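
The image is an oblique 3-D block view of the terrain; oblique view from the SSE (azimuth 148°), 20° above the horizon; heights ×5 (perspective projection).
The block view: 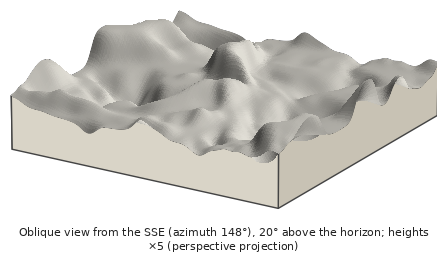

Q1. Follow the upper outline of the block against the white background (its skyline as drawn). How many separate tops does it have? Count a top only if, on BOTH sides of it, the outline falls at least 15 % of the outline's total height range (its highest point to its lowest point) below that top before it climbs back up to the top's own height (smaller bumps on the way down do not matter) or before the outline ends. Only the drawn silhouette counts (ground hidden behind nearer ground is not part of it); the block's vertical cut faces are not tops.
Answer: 2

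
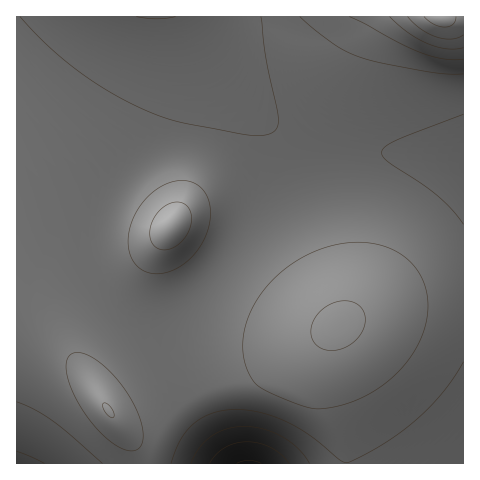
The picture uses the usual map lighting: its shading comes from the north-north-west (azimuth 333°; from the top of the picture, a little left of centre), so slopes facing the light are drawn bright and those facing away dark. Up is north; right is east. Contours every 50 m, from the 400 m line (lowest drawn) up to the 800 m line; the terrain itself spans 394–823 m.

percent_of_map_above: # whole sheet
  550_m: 80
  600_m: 20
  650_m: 3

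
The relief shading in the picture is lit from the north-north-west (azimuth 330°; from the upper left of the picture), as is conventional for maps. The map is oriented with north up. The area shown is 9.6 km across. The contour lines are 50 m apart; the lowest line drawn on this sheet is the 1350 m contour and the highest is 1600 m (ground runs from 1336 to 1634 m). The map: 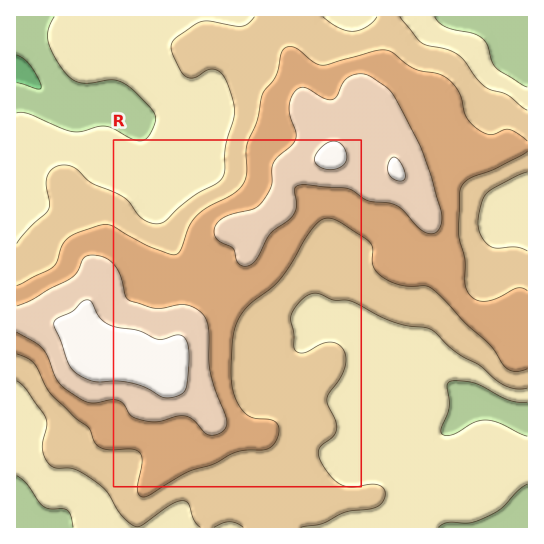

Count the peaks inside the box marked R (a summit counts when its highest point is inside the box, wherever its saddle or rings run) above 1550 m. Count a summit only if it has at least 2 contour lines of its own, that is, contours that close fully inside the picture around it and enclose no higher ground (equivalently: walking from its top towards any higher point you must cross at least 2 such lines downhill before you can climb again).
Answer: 1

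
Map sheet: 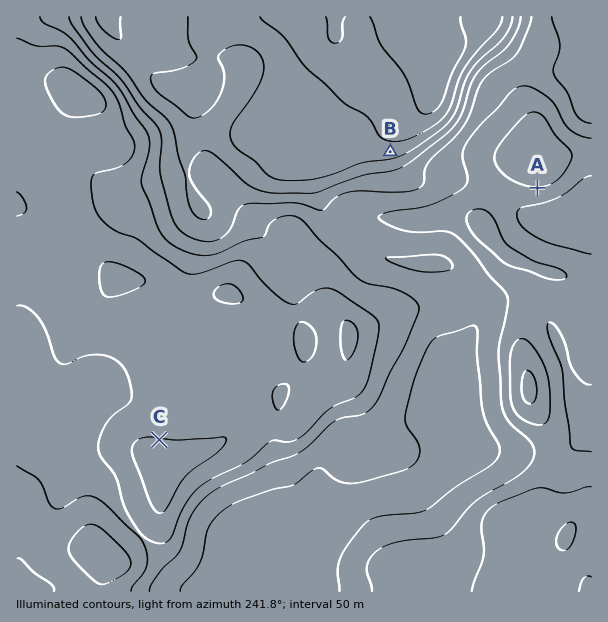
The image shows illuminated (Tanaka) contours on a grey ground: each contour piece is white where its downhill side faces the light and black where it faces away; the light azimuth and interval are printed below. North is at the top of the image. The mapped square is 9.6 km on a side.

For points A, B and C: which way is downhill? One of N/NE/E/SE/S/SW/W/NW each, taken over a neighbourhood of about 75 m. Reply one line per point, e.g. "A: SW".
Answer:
A: S
B: N
C: N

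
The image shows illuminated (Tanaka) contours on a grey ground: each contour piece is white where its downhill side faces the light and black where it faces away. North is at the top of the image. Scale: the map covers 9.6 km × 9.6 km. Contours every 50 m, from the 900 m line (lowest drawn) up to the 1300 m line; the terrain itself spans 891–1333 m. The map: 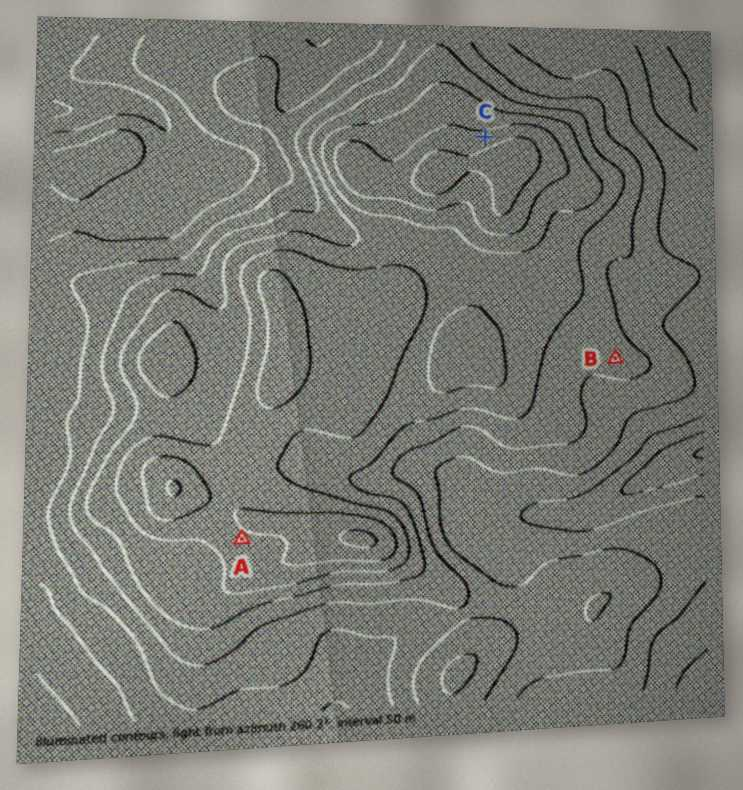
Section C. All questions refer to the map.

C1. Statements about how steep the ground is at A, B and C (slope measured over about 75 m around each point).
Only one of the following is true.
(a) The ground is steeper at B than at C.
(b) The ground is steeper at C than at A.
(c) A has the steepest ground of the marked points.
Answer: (b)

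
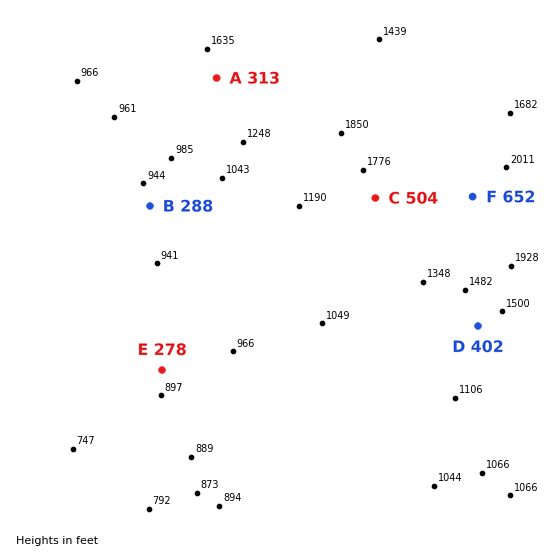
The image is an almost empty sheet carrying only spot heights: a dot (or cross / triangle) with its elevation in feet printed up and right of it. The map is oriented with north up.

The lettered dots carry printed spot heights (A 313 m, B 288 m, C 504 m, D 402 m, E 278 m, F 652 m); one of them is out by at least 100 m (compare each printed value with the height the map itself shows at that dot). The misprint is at A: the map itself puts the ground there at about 463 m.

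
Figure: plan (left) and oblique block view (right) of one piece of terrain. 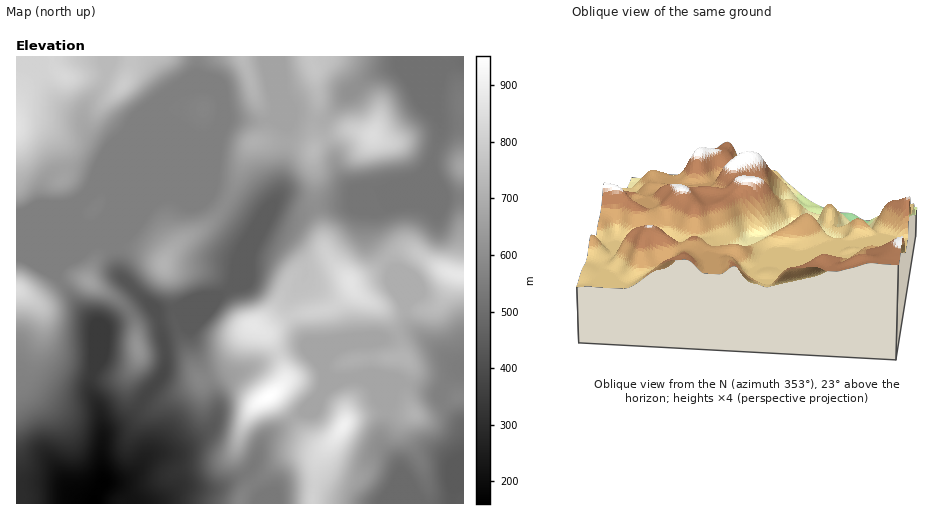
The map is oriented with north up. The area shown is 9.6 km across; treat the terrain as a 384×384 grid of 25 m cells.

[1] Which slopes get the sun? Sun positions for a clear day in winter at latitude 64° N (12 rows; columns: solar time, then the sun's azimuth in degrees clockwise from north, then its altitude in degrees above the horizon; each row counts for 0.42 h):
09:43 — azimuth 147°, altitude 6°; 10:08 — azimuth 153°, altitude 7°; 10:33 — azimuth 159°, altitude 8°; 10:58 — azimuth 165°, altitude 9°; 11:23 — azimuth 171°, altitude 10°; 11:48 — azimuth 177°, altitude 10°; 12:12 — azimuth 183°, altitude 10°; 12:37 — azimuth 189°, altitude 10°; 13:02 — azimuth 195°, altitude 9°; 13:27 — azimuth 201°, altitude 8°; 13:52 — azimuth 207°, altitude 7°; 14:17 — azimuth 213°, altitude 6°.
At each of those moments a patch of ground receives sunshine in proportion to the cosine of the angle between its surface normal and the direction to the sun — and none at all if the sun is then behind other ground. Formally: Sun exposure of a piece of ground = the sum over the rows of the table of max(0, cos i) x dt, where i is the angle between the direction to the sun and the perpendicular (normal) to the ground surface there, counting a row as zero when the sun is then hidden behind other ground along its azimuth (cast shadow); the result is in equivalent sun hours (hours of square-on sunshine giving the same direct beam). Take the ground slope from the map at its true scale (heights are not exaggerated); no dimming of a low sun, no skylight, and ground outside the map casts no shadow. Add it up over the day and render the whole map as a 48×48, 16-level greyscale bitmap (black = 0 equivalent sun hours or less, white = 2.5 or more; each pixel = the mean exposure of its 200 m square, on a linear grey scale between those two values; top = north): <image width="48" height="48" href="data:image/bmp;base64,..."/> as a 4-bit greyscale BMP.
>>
<image width="48" height="48" href="data:image/bmp;base64,Qk32BAAAAAAAAHYAAAAoAAAAMAAAADAAAAABAAQAAAAAAIAEAAATCwAAEwsAABAAAAAAAAAAAAAAABEREQAiIiIAMzMzAERERABVVVUAZmZmAHd3dwCIiIgAmZmZAKqqqgC7u7sAzMzMAN3d3QDu7u4A////AFVVVVVUNFZmVUMzM0VEVURWZoh1REVlREREVVVTI1Z4dTNEMjZlVURXd5umREZURFVVZnZVVVRWZmeahCRod2VnhliYVFZURGZWeZhmeHQzRWeKymNIqXZnh0NnZXZURHZWmph3iHZDM0RWnJVGmXVniGNGiHVFVHZomZhmd3dlVVQiWqdVVURomYVHq4VXdqmqqYdlVoiHd3UhN6lkMyI1mpdnqoiZh7zLqYdmVXmYd3dCJs2mQxABaqmHiry6dqvLmHZoh3iZiIhjNM/+gwAAJYmYeLuGZpmph2VniHZ5mZh0RI//5hAAECRmVVQ0eXiIdkRoiXRHmqmGZUjf/GIBABI0QyETeWd3dlWKqpYzaJmIhRA3vbYhABJEQyIzRVZnd2aJqrpSNXdogwAASbcyAAJERFZkMlVnd3ZUWM2kJFRHYxAAA0MzISNEVndkM1Znd3VBJa23RDJGZTEAAAAjVmVomHRERGZ3dlVDNYl1VBFGiHUxAAEzI0VVVTI0VWeIdURDRWQzUwFGmrqXIRI0QhEREhJGZneIdURERDIjUwI1eaqYZDRFVERDMiR4hpmZhlREQxE0UyESNWZUV4maqYiIdFm7qMy6hlZWdhEjREMAASIhN7zMy7zLhpu7utynZXrMyCAjREMgAAABI0Vom8zJZWd4q7lSJJ//xRFGdkMhAAAAMhESaZhSJDI2m3MQFc/7MBS//qZCEAAANDIkZ2MQJERYrBAAFqliAEz//cqEEAAAJERFZUISNEaavAABIyESJKzLmHdTEQAAE0RWQhE0RFmpdQACMQAmirhlVUMiERAAATVlIAAUV6lRABASMyAViXQhNmUzIREAABNUAAADZ3QAACEjMzQzREIRJXdlMhEAAAIyAAABMyAAACIjNERERDIRAUd2QyEQAAEAAAAAAAAAADMzNEREREIhAAJXZCERERAAAAAAAAAAAEREREVkREMhEAAVdkIREiEAAAAAAAAAAIVERERVREQyEQACZ2UyIjIAAAAAAAAAANuJl1Q0RERDMzMyR3ZUMjQxEREhAAAAAZqrzJVERERERERDRoh2VVeGMiIiEQAAFHiGZ4dERERERERERomZiJmYZlVDMyIie4mGRGdURERERERERomru6h3ne25h1RFiZmZh3dkRERERERERomruoh2jP///7dEQ5iZmIiFRERERERERXmZl2VomJzv/8hTEIiIh2aHREREREREM0ZmVTJIqXeId3dTEGZ3ZUWJdUREREVUMREjMzIkeGRDESNDIUVVVEaJhkRERFVUMhEjRDMyIRASEAEjNDRVRVaLuWREVVVVRFdkREVjAAABEAEkVTRVZ3Zp7rdERERERYhkRFZ0AAABERI0VTRWeahVrvyFREM0RnZERWZkEAAAESNERERWiap0SM3JZEREVnVERXdlMQAAASNEQ0RWZmZkIlnNp1RFeHRERXd4hjAAAjNEM0RFQhI0MjWc7IaKumNERmVXqFIBIjNEM0RVQzNEREVomXZ4mFRERWVFd2VDMzNEVA=="/>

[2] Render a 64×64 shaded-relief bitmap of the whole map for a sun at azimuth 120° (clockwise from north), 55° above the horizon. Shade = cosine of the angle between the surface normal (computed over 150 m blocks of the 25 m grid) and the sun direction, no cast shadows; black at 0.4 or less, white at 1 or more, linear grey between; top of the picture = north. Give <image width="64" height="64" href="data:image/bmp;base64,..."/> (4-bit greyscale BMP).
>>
<image width="64" height="64" href="data:image/bmp;base64,Qk12CAAAAAAAAHYAAAAoAAAAQAAAAEAAAAABAAQAAAAAAAAIAAATCwAAEwsAABAAAAAAAAAAAAAAABEREQAiIiIAMzMzAERERABVVVUAZmZmAHd3dwCIiIgAmZmZAKqqqgC7u7sAzMzMAN3d3QDu7u4A////ALvM3Mu7upiaqqqqmYd3dmi8u6ljJqzd3u7cuqqqvMu6u8zcy7u6mJmqqqqpiHd2Z6zLuWMmrN3d7u3Lqqq8zLq7zNzLu7upmZmaqqqYiIh3m7u6czas3d3d7tu6qrzMurvM3Mu7y7qZmZmauph4mpmaq7qERqvN7czu7LqqvMu6vMzMy8zMupqpmJmqmHeKu7qaqoVXq83uy87tuqrMy7rMzMy7zNy5mruZmZmHZnm825iZhmirze7cve3Kqs3cuszMy7vN3Kmau6mZmYZVV63tqHd3eKvN7uy83curzdy73dzLu83cqJq8uqqZh1REfO64ZmZ4mr3v7czNy7zN3Mvd3Lu8zd2oiry7qqqYdUI67sl2ZmeJrO/+3LzMzd3czN3cy7zN3bh5vMu6qpmYUQfv64dmZ2Z63//su7zd3d3M3dzMzN3duYiry7uqmapxA87tqHd3ZUa+/+26vM3d3dzd3czM3d25iaq7u6mZu5IAnu3LqYhkI43v7bqrzd3d3N3dzM3d3KmZqqu7upm8pABM3d3cqoYyat3cuqq83d3dzM3d3d3cqJq6qru6mry2AAjN3u7bqENZvMy6mavMzMzMzN3d3dyYmsupmqqavccQBJze/+y5ZFi8y7qpq8y6u7vM3d3dy5ibzLmImZq8yEEBSL7//sqGaKu7qqq83Lqqu8zN3e3KmJvdyod3iby4ZCEke97/7KmIm7uqqr3duqq7vM3e7bmIis7sp1Z5q6mHUyJIve7suqqqqqu7vd3Lqru8zd7tyXZ5ve7IVXmpmaqGQzabzdy7u7u7u7u93cu6q7zM3e7KdUac79lVeZiJq6l1Roqry6q7u7u7u83dy7uqu83d7suFNHzv6mV5h3iru6h4mqu7qZq7uqu7zMzLu6q7zd3ty5Yza+7adoh2Z5q7uqu7u7qqmaqpmqu8zMu7qqvN3d3LpiJb3dp4iGRGibu7zd3Lu6qqqqmZmrzMy7uqq93u7cunIVvdyomXUyRpq7vN7ty7u7u7qqqrzMzMzKqr3u7ty6cyWs3JmqhBAUiru83u3MzMy7u7u7zMzMzMuqve7u7bqENqzbmqumEAFYq7vN3czMzMzMu8zMy8zd27q97u7tyoZoq8qauqpQABV5q7u7vMzMzMzM3Mu7zN3bu83u7u3KiJu7upqqqpMAACR6uqqqu8zLu83cuqq83dzMzN3u3Lqqu7u6q7uqqDAAADeqqZmaq7u8zMy6mZvM3My7vNy7u8y7u6q83Lu6hkIABJuqmZmZq7y7u7qpmrzMy6q8upvNy7upibze3Mu6l1EBarqqmYmrzLu7qqmJq8qpmrqYm9y7uod5ve7t3MuqhABJu6qZiavMzLqqqHirt3iaqYiKzdyoZnnN3d3d3LqWICerqpiJq8zMuqqXeKqmiqqqh3nN7Kdmec3d3d3MupdBFIqqmZmaq7y7uod4mZiaqqqpib3cqHZ5vN3dzMy6p2QiWJmZqqmZq7upmIeIiqqqqqqZq8upd3is3d3dzLuoZkM2iJqqqpiJqpmpdmeKqqqqqqqqu6mHd5vN3d3dy6hmZURXmruqmHeJmal2Z4qqqqqqqqqqqYh3ibzd7d3LuXZ3ZDWKu6qYdmeJmYZWiqqqqqqqqqqqiIiImr3d3dy6hmd1NHmrqph2Vnial1Z6qqqqqqu6qqqYiIiIm83d3cuXZ4dUaJqqmYZVZ5qoZWqqqqqqq7uqqqmJmZiJrN3d26hmiYZ4mqqZmHd4mqlla7qqqqqqu7qqqpmqqZiKzd3cuXV5mZq7uqqqmZmqqoZty7u7uqq7uqqqqaqqqYms3d3Khmiqu8y7qqqqqqqqmH3ty7zLuqu6qqqqqqqqqJvd3dyXV5vMzLuqqqqqqqqpne3LvN3Lqrqqqqqqqqqpis3d3Lhmi83cu7u6qqqqqqmt3cu83tuqqqqqqqqqqqqJvN3dyneLzd3Lu7u7qqqqmZzdy6vN3Lqqqqqqqqqqqoms3d3Kh5vd3czMzLu7uqmInN3curzduqqqqqqqqqqqiKvM3cqIm93czMzczMy7qXeM3dzLvN3LqqqqqqqqqqqHm8zMypir3cqrzN3N3dyoZnzd3czM3tuqqqqqqqqqqoeKvMzLmJvdyYm83d3u7ahmbd3czMze3Lqqqqqqqqqqhnm8zMupm83JeKvN3e/tuXZs3dzMzN3tu6qqqqqqqqqWV6u7u6mavLqImszN7u7Kh3zd3MzMzN3buqqqqqq7updWiru6qZqqmZmavLvN3cqYjMzMzMy83ty7qqqqqqu7qGZ5qrqpmqmIiIm8y6vMy6mczMzMzLvO7cuqqqqqq7upd4mqqqmaqXZ3d5zLqru6qqvMzMzMur3u3Lqqqqqru7qIiruqqpq7l2Zmi8y7u7qqq7zMzNy6rO7uy7qqqqq7uYebu7qqmsy4dlV6zMu7qqqru8zM3cqazu7tu6qqqrupd5vLuqqazcuXZWq8zLqqmqu7zMzN3Kmc7u7cuqqqq6hmnMuqqZrN3Kl2abzLuqqaq7u7u83duYnO7u3LuqqqqGasy6qZms3dy5h4q7u6qqqqu7urvN3LiKzu7t3Lq7uoZ6zLqpibze3Mupmru6qqqqqrqqq7zMuYm83u7ty7updovLuqiJrN3d3Mu7u6qqqqqqqqq7u7u6mavM3u7cqqmIrMuqmImrzd3d3Mu6qqqqqqqqq7u7u7qZq7vN7uyqmYm8y6qXiru83d3dzLuqqqu7"/>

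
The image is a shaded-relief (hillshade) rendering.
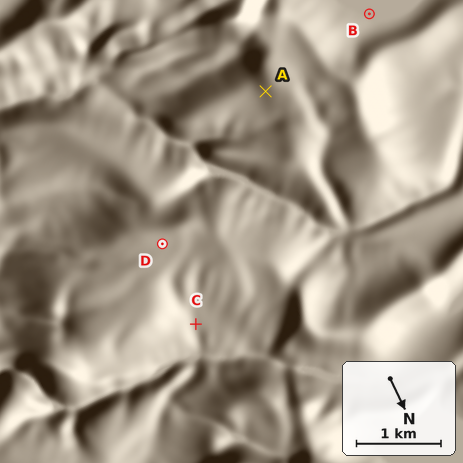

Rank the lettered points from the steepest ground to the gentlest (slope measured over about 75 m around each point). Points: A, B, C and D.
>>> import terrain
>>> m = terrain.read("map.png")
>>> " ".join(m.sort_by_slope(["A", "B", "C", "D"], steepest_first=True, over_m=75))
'A C D B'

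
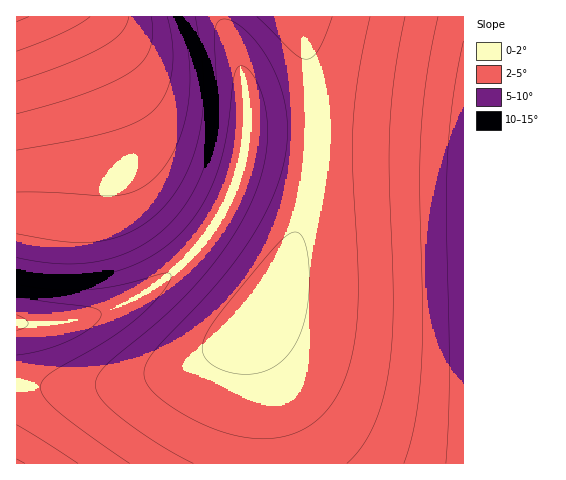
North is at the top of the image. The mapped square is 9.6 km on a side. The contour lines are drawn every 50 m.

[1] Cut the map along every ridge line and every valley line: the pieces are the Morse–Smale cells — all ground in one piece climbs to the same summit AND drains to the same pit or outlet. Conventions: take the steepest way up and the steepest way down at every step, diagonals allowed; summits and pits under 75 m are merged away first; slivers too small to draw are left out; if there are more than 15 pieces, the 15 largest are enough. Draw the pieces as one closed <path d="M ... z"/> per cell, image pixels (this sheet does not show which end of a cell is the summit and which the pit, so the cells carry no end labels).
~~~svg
<path d="M463 16l-167 1 13 43 6 41 0 49-4 29-9 41-13 36-15 31-22 33-3 8 17 70 6 66 192-1z"/><path d="M76 16l-60 1 1 306 29 1 34-5 24-7 29-12 41-28 24-24 25-37-50-28-24-22-11-18-39-89z"/><path d="M251 320l-16 17-22 15-24 12-32 11-30 7-36 5-52 0-22-2-1 78 255 1-2-44-6-34-12-47-2-11z"/><path d="M223 211l-25 37-24 24-41 28-29 12-24 7-34 5-29-1-1 61 23 3 52 0 42-6 56-17 24-12 22-15 19-19 13-19 14-26 3-10 0-8-2-6-17-15z"/><path d="M223 16l-146 1 24 42 37 84 11 18 24 22 50 28 17-40 7-37 0-35-3-22-9-27-10-23z"/><path d="M295 16l-71 1 1 10 16 41 6 31 0 35-3 23-9 28-11 26 49 29 10 11 1 16 20-56 11-61 0-49-3-21-8-39z"/>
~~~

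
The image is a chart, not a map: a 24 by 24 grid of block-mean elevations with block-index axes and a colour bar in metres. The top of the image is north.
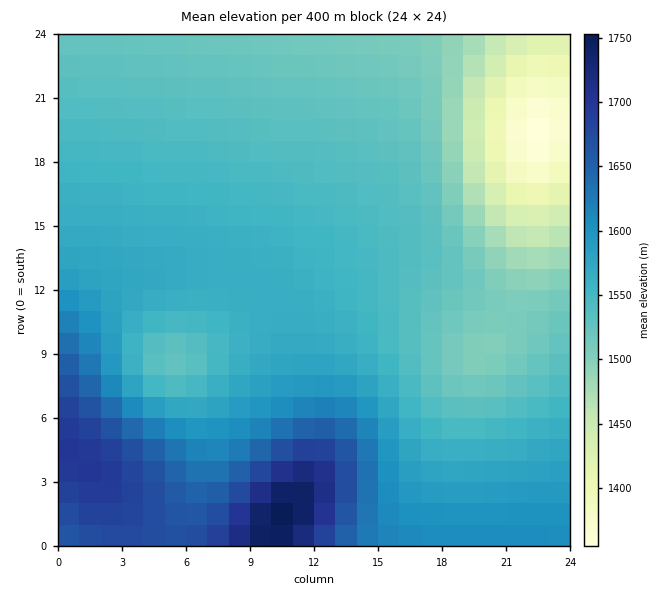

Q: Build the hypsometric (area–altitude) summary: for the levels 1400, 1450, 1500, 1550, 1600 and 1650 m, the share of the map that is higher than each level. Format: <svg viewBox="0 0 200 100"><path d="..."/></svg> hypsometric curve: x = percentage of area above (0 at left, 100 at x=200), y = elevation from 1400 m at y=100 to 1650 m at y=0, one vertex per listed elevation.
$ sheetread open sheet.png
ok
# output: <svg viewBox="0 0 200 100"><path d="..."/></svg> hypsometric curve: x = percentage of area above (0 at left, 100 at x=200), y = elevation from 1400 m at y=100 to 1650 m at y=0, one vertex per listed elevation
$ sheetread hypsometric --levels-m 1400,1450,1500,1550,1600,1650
<svg viewBox="0 0 200 100"><path d="M194 100l-7-20-9-20-75-20-61-20-18-20"/></svg>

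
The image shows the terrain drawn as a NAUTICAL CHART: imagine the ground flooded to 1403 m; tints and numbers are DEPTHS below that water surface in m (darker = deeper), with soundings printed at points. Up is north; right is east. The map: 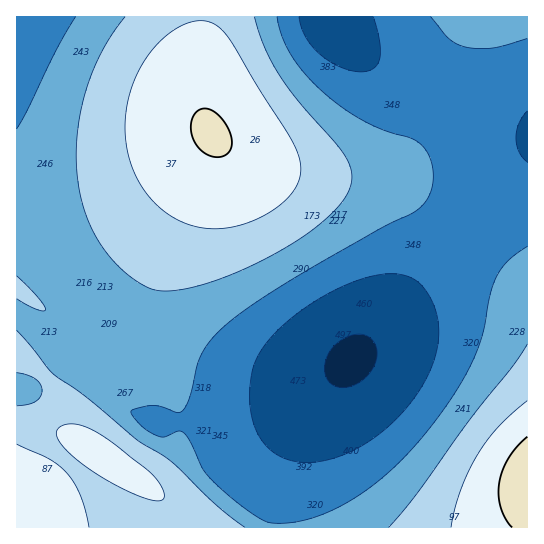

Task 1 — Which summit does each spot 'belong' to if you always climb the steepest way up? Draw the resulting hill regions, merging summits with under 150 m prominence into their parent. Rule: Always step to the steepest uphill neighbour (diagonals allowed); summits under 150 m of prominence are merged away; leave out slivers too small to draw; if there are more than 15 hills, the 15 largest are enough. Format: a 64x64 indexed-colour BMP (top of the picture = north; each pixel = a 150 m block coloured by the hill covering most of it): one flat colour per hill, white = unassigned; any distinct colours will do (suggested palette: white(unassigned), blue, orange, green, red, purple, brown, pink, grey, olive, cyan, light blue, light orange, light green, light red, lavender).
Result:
<image width="64" height="64" href="data:image/bmp;base64,Qk12CAAAAAAAAHYAAAAoAAAAQAAAAEAAAAABAAQAAAAAAAAIAAATCwAAEwsAABAAAAAAAAAA////ALR3HwAOf/8ALKAsACgn1gC9Z5QAS1aMAMJ34wB/f38AIr28AM++FwDox64AeLv/AIrfmACWmP8A1bDFADMzMzMzMzMzMzMzMzMzMzMyIiIiIiIiIiIiIiIiIiIiMzMzMzMzMzMzMzMzMzMzMzIiIiIiIiIiIiIiIiIiIiIzMzMzMzMzMzMzMzMzMzMzMiIiIiIiIiIiIiIiIiIiIjMzMzMzMzMzMzMzMzMzMzMyIiIiIiIiIiIiIiIiIiIiMzMzMzMzMzMzMzMzMzMzMzIiIiIiIiIiIiIiIiIiIiIzMzMzMzMzMzMzMzMzMzMzMiIiIiIiIiIiIiIiIiIiIjMzMzMzMzMzMzMzMzMzMzMyIiIiIiIiIiIiIiIiIiIiMzMzMzMzMzMzMzMzMzMzMzMiIiIiIiIiIiIiIiIiIiIzMzMzMzMzMzMzMzMzMzMzMyIiIiIiIiIiIiIiIiIiIjMzMzMzMzMzMzMzMzMzMzMzIiIiIiIiIiIiIiIiIiIiMzMzMzMzMzMzMzMzMzMzMzMyIiIiIiIiIiIiIiIiIiIzMzMzMzMzMzMzMzMzMzMzMzIiIiIiIiIiIiIiIiIiIjMzMzMzMzMzMzMzMzMzMzMzMyIiIiIiIiIiIiIiIiIiMzMzMzMzMzMREREREzMzMzMzIiIiIiIiIiIiIiIiIiIzMzMzMzMzMRERERERERETMzMyIiIiIiIiIiIiIiIiIjMzMzMzMzERERERERERERERMzIiIiIiIiIiIiIiIiIiMzMzMzMzERERERERERERERERMyIiIiIiIiIiIiIiIiIzMzMzMzERERERERERERERERERMiIiIiIiIiIiIiIiIjMzMzMxERERERERERERERERERETIiIiIiIiIiIiIiIiMzMzMxERERERERERERERERERERESIiIiIiIiIiIiIiIzMzMxEREREREREREREREREREREREiIiIiIiIiIiIiIjMzMxERERERERERERERERERERERESIiIiIiIiIiIiIiMzMREREREREREREREREREREREREREiIiIiIiIiIiIiIzMRERERERERERERERERERERERERERIiIiIiIiIiIiIjMRERERERERERERERERERERERERERESIiIiIiIiIiIiMREREREREREREREREREREREREREREREiIiIiIiIiIiIRERERERERERERERERERERERERERERERIiIiIiIiIiIhERERERERERERERERERERERERERERERESIiIiIiIiIiEREREREREREREREREREREREREREREREREiIiIiIiIiIRERERERERERERERERERERERERERERERESIiIiIiIiIhEREREREREREREREREREREREREREREREREiIiIiIiIiERERERERERERERERERERERERERERERERERIiIiIiIiIRERERERERERERERERERERERERERERERERESIiIiIiIhEREREREREREREREREREREREREREREREREREiIiIiIiERERERERERERERERERERERERERERERERERERIiIiIiIREREREREREREREREREREREREREREREREREREiIiIiIhERERERERERERERERERERERERERERERERERERIiIiIiERERERERERERERERERERERERERERERERERERESIiIiIREREREREREREREREREREREREREREREREREREREiIiIhERERERERERERERERERERERERERERERERERERERIiIiERERERERERERERERERERERERERERERERERERERESIiIREREREREREREREREREREREREREREREREREREREREiIhERERERERERERERERERERERERERERERERERERERERIiERERERERERERERERERERERERERERERERERERERERESIRERERERERERERERERERERERERERERERERERERERERIhERERERERERERERERERERERERERERERERERERERERESERERERERERERERERERERERERERERERERERERERERERERERERERERERERERERERERERERERERERERERERERERERERERERERERERERERERERERERERERERERERERERERERERERERERERERERERERERERERERERERERERERERERERERERERERERERERERERERERERERERERERERERERERESIhEREREREREREREREREREREREREREREREREREREREiIiERERERERERERERERERERERERERERERERERERERIiIiIRERERERERERERERERERERERERERERERERERESIiIiIhERERERERERERERERERERERERERERERERERIiIiIiIiERERERERERERERERERERERERERERERERESIiIiIiIiIREREREREREREREREREREREREREREREREiIiIiIiIiIhERERERERERERERERERERERERERERERIiIiIiIiIiIiERERERERERERERERERERERERERERESIiIiIiIiIiIiIRERERERERERERERERERERERERERESIiIiIiIiIiIiIhERERERERERERERERERERERERERESIiIiIiIiIiIiIiERERERERERERERERERERERERERESIiIiIiIiIiIiIiIRERERERERERERERERERERERERESIiIiIiIiIiIiIiIhERERERERERERERERERERERERERIiIiIiIiIiIiIiIi"/>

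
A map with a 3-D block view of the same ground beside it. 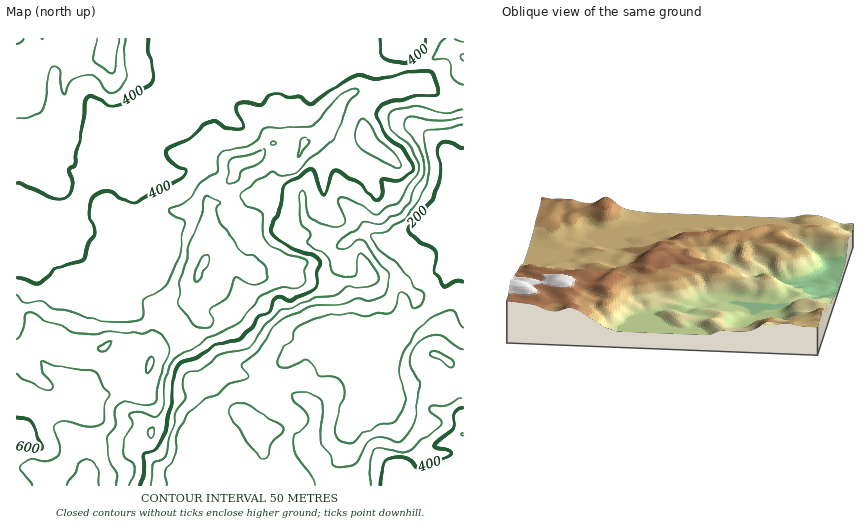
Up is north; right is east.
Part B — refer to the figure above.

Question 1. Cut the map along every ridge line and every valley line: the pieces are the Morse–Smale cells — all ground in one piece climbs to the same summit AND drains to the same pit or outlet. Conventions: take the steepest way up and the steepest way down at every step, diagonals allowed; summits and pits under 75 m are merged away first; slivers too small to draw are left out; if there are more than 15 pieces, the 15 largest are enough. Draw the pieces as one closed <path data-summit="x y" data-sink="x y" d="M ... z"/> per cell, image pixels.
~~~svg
<path data-summit="17 427" data-sink="463 228" d="M399 38l-40 1 1 5 18 23-102 1-35 14-17 11-22 9-21 19-24 10-13 10-33 13-2 1 1 10 3 5 5 3-28 10-9 12-3 9-7 6-7 3-11 0-19-5-18 1 1 277 204 0 0-58-4-11 0-9 6-7 16-9 23 1 10-13 6-14 17-14 14-16 20 0 5 2 50 3 20-7 33-33 12-29 15-16 0-156-18 0-25-18-15 0-5-10 0-9-5-14 4-7z"/><path data-summit="463 435" data-sink="463 228" d="M463 256l-14 16-12 29-37 36-16 4-10 0-7-2-33-1-5-2-20 0-12 14-19 16-6 14-10 13-23-1-16 9-6 7 0 9 4 11 0 57 242 1z"/><path data-summit="108 47" data-sink="463 228" d="M358 38l-341 0-1 170 18 0 19 5 11 0 7-3 7-6 3-9 9-12 28-10-5-3-3-5-1-10 2-1 37-16 9-7 28-13 17-16 22-9 17-11 31-12 74-2 14-2 18 1-18-23z"/><path data-summit="17 427" data-sink="463 57" d="M463 38l-63 0-4 11 5 14 0 9 5 10 3 2 12-2 25 18 17 0z"/>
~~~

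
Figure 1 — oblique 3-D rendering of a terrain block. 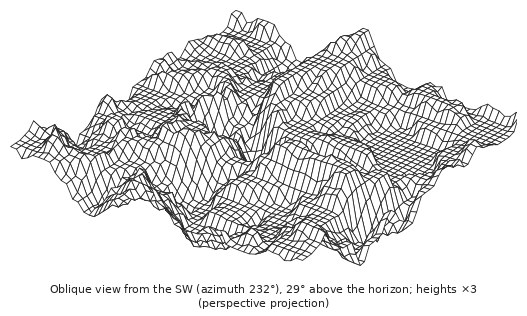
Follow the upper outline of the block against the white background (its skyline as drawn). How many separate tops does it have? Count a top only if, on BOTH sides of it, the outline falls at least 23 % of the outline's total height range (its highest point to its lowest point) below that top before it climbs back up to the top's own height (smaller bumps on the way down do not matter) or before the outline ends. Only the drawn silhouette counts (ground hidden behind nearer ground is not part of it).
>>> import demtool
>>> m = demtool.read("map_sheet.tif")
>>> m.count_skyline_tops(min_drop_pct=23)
2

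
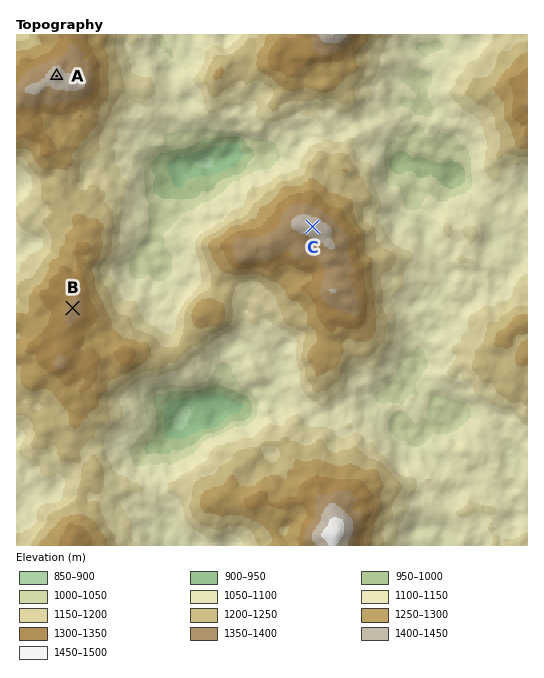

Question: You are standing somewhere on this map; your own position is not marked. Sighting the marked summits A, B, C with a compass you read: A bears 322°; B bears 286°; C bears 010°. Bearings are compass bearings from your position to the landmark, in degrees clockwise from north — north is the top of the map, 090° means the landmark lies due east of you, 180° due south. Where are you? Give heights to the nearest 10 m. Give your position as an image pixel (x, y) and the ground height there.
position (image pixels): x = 287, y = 370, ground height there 1100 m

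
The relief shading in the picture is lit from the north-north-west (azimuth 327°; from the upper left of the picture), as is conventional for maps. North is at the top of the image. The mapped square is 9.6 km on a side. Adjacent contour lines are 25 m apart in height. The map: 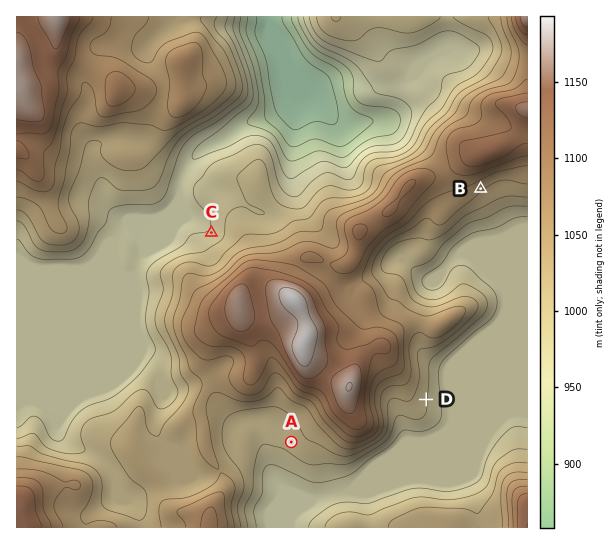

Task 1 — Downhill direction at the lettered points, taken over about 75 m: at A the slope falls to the SW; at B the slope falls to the SE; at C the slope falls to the NW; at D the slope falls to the E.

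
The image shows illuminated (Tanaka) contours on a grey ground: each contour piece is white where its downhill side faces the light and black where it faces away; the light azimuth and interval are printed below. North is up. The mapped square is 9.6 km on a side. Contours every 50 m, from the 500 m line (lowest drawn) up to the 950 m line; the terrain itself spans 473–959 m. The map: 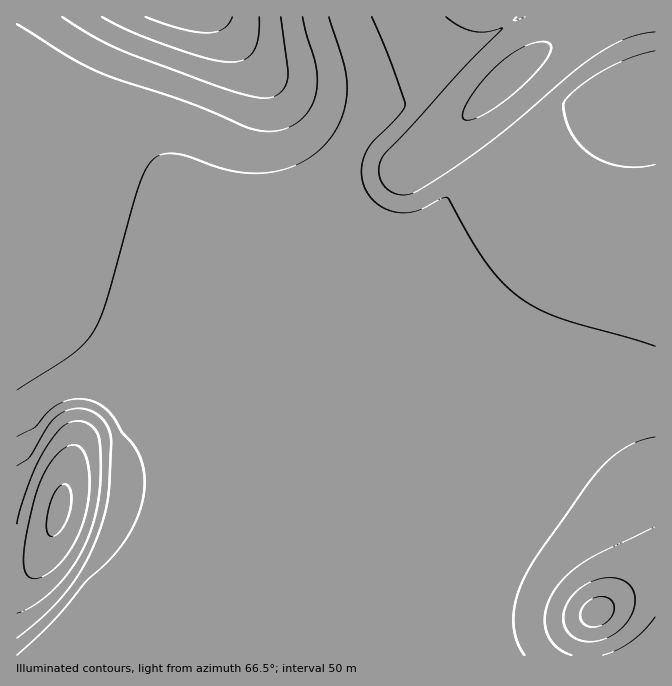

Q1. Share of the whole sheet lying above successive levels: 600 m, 96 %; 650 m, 92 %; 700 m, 78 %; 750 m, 21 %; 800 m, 8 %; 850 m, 3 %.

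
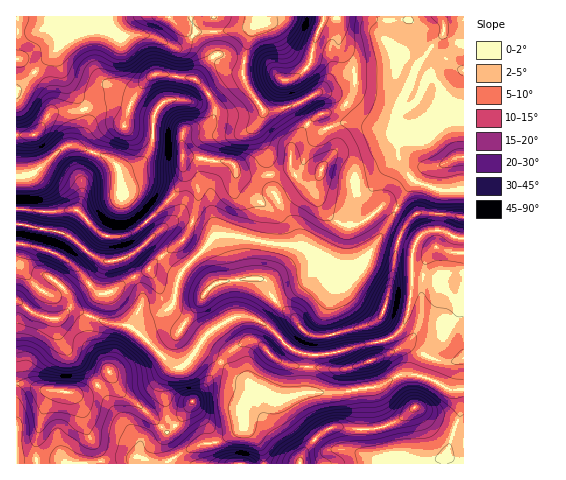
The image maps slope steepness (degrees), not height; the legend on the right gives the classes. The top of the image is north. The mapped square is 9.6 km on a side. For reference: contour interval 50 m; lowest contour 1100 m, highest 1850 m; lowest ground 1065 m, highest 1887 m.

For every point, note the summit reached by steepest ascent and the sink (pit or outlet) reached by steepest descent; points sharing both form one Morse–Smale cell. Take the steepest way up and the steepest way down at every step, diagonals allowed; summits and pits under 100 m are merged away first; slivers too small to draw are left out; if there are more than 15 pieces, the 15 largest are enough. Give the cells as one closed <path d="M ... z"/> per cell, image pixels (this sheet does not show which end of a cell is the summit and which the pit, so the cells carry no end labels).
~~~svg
<path d="M398 210l-3 0-33 55-15 11-11-2-20-20-12-7-34-3-34-9-22 1-33 37-12-7-8-10-15 16-11 5 7 16 0 11-12 23 6 3 14-12 18-7 35 28-6 11 20 9 17 15 12 7 7 8 7 1 14 10 9 0 22-7 1-2 3-37 25-1 42-11-3-16 11-14 9-38 3-28 10-22 6-7z"/><path d="M256 16l-239 0-1 73 4-2 36-37 1 9 5 12 23 38 28-8 17 3 14-22 10-8 14 0 27 5 14 15 20-15 15-5 0-11 5-27 9-14z"/><path d="M18 301l-2 0 1 83 11 1 18 5 36 4 14-7 14-14 11 19 22 16 24 24 1 14 6 12 23-12-29-28-5-25 0-8 6-13 4-4 10-2 19-24 1-3-7-7-18-12-10-9-18 7-16 12-7-5-15-1-18-6-19-9-6 0-6 7-7 3-9-1-15-6z"/><path d="M110 373l-14 14-14 7-36-4-18-5-11-1-1 79 151 1 7-6-6-12-1-14-24-24-22-16z"/><path d="M413 374l-11 0-21 12-11 2-31 5-28-1-28 8-9 0-16-11-6 0-10 18 2 18 16 20 4 19 35 0 2-6 11-17 18-13 46 1 20-7 20-15 47 21 1-38-16-1-17-10z"/><path d="M337 16l-81 1 2 5-7 11-5 17-2 27 4 12 16 21 13 0 18-5 21-12 11 0 9 3 10 9 1-2 7-14 0-21-2-6-13-14z"/><path d="M187 156l-4 1 0 10 15 21 0 14-5 19-7 15-23 20 5 8 7 6 6 3 35-38 20 0 34 9 32 2-4-4-4-17-21-35-4-15-14 2-12-1-4-1-4-8-6-5z"/><path d="M463 16l-75 1 0 25 10 10 19 14-21 47 2 11 5 8 14 2 6-2 21-18 20-1z"/><path d="M76 146l-12 1-31 27-17 2 0 32 27 4 33-2 23 23 9 3 18-1 13-7 9-8-27-26 0-14-3-14-16-11z"/><path d="M416 407l-20 15-20 7-46-1-18 13-11 17-1 5 163 1 1-36z"/><path d="M434 213l-17 0-11 11-6 12-13 65-6 15-8 10 3 16 15-4 11-10 7-19 4-35 24 3 1 7 13 12 7 6 6 0 0-85z"/><path d="M22 244l-6 0 0 56 16 12 24 7 7-3 6-7 6 0 33 14 21 3 3-1 10-21 0-11-8-16-24 15-11 2-19-22-17-14-14-8z"/><path d="M388 16l-49 0 0 32 13 14 2 6 0 21-8 16 12 14 10 5 34 8-4-8-2-11 21-47-19-14-10-10z"/><path d="M200 350l-4 0-13 16-10 2-6 8-4 9 5 33 28 27 25-4 23-15-2-19 11-18-7-8-12-7-17-15z"/><path d="M168 74l-14 0-4 3-20 27-17-3-26 7-2 3 2 15-6 13-7 6 35 13 13 13 19-8 10-16 3-30 3-8 11-9 27 1 14-7-14-15z"/>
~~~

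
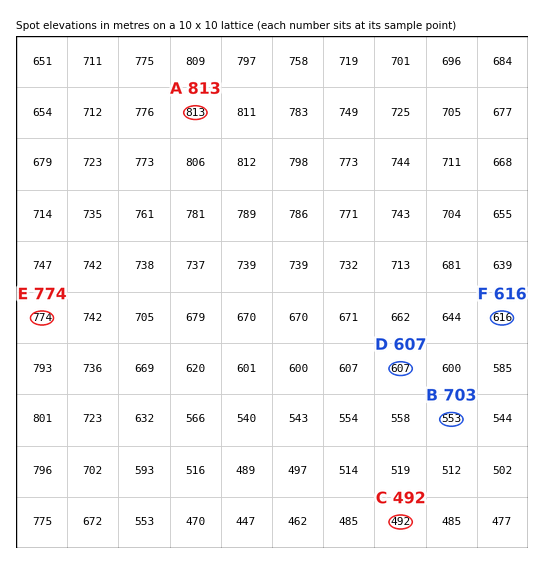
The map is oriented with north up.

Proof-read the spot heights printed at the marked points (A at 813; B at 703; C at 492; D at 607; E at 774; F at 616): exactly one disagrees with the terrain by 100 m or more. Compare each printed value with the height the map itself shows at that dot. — B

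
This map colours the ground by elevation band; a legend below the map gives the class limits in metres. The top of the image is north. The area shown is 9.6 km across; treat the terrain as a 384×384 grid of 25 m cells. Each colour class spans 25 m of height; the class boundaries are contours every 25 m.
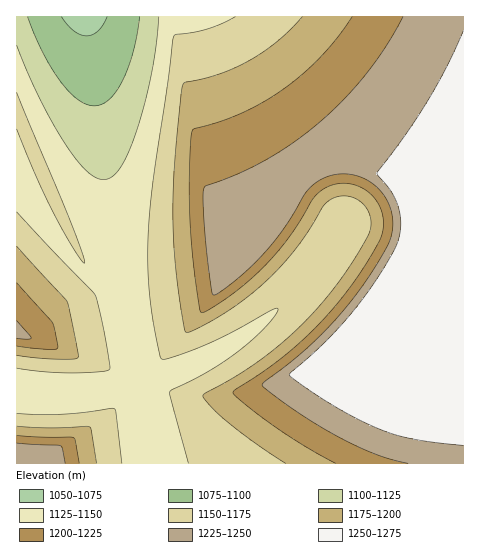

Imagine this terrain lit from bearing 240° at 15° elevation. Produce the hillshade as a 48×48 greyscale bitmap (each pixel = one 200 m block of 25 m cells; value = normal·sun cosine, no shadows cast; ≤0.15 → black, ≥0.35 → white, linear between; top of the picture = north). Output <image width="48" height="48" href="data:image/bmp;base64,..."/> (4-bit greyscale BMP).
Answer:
<image width="48" height="48" href="data:image/bmp;base64,Qk32BAAAAAAAAHYAAAAoAAAAMAAAADAAAAABAAQAAAAAAIAEAAATCwAAEwsAABAAAAAAAAAAAAAAABEREQAiIiIAMzMzAERERABVVVUAZmZmAHd3dwCIiIgAmZmZAKqqqgC7u7sAzMzMAN3d3QDu7u4A////AIiHQjNFVneJmruWZ6u7u7u7u7u7uqqqqmVUIjRFZniJmrp2eru7u7u7u7u7uqqqqjMzMzRFZniJqrhoq7u7u7u7u7u7uqqqqjM0RFRFZniJqpibu7u7u7u7u7u6qZmZmURVVVZVZ3iZqpm7u7u7u7u7u7qpmIiIiFZmZmZmZ3iZqqu7u7u7u7u7uqmIiIiIiHd3d3d3d4iZqru7u7u7u7u7qYiIiIiIiIiIiIiIiIiZmqqqqqu7u7upiIiIiIiIiJmZmZmZmIiYiIiImaqqu7mYiIiIiIiIiKu6qqqpmIiIiIiIiImaqpiIiIiIiIiIiMzMu6mHd4mZmYiIiImZqpiIiIiIiIiIiN3cuXZmd4mZmZiIiJmZmqmIiIiIiIiIiO3KdVVmeImaqZmIiImZmqqpiIiIiIiIiKl1RFVmeImqupmIiImZmaqqmIiIiIiIiGVURFVneImqu6mIiIiZmaqrqYiIiIiIiFVVRFVneJmqvMqYiIiJmZqrupiIiIiIiFVVVFVneJmqvMyoiIiImZqru6mIiIiIiFVVVVVneJmrvM25d3eIiZmqu7qYiIiIiFVVVVVniJmrvM3ah3d3iJmau8uoiIiIiFVVVVZ3iJmrvN3shmd3eImaq8y5iIiIiFVVVWh3iJqrvN3sl2Zmd4iZq7zLmIiIiFVVVoh3iJqrvN3rmHZmZ3iJqrzMqIiIiFVVWJd3iJqrzN3biIdVZneImrvNuYiIiFVVioZ3iZqrzN3aiIhlVWd4mavN24iIiFVXqXZ3iZqrzN3aiIiGVVZ3iavO7JiIiFVpqGZ3iZq7zN3JiIiHVFVniazf/ZiIiEWLp2Z4iZq7zN25iIiIZUVnib3v/ZiIiFirhmZ4iZq7zN24iIiIhkRXms7//JiIiIq6dWZ4iZq7zN2oiIiIh1Voq9//+oiIiKu4ZWd4iaq7zdyYiIiIiHZ5rO//uYiIiLunVWd4iaq7zdyYiIiIiIiJve/7mIiIiLuWVWd4iaq7zduIiIiIiIiavMupiIiIiLp1Vmd4iaq7zduIiIiIiIiJmZmIiIiIiLllVmd4maq7zcqIiIiIiIiIiIiIiIiIiKhVVmd4maq8zcmIiIiIiIiIiIiIiIiIiJZFVmd4maq8zcmIiIiIiIiIiImZmZmIiHVFVmd4maq8zbiIiIiIiIiIiZmZmZmZiVRFVmeImaq8zKiIiIiIiIiImZmZmZmZmURFVmeImau8zKiIiIiIiIiJmZmZmZmZmURFVneImau8zJiIiIiIiIiZmZmZmZmZmURFVneImau8y5iIiIiIiImZmZmZmZmZmURFZneImqu8y4iIiIiIiJmZmZmZmZmZmURVZneImqu8yoiIiIiIiJmZmZmZmZmZmURVZneJmqu8yoiIiIiIiZmZmZmZmZmZmURVZneJmqvMyYiIiIiIiZmZmZmZmZmZmURVZniJmqvMuYiIiIiImZmZmZmZmZmZmURWZ3iJmrvMuIiIiIiJmZmZmZmZmZmZmUVWZ3iJmrvMqIiIiIiJmZmZmZmZmZmZmQ=="/>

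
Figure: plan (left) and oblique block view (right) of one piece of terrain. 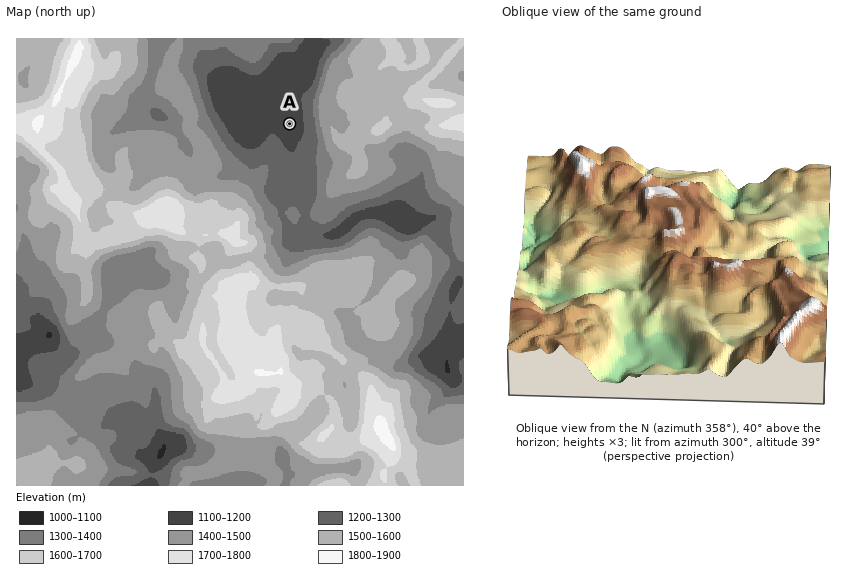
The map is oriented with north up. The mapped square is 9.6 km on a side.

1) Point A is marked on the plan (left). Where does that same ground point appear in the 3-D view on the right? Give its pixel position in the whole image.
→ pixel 634 346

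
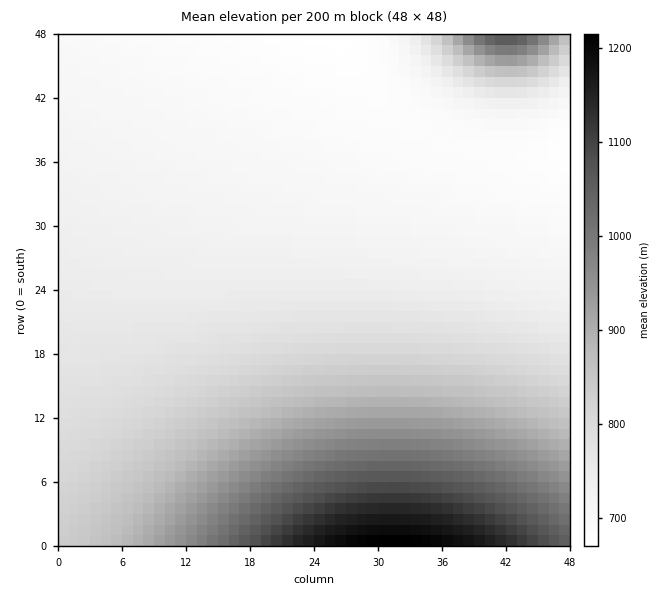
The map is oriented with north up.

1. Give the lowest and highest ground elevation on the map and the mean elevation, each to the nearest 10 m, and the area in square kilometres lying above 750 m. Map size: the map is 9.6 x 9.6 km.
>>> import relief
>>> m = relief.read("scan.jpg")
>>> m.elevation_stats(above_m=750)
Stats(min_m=670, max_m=1220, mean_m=800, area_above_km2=47.5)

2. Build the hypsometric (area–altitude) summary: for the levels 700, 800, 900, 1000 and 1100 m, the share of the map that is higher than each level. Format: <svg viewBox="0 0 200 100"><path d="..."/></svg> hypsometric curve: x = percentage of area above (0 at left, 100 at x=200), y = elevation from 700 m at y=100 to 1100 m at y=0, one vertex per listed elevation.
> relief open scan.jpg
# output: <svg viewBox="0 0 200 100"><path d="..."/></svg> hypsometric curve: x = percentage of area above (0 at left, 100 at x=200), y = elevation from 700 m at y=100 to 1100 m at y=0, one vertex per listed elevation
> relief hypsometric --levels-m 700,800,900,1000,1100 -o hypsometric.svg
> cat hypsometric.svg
<svg viewBox="0 0 200 100"><path d="M160 100l-87-25-34-25-18-25-13-25"/></svg>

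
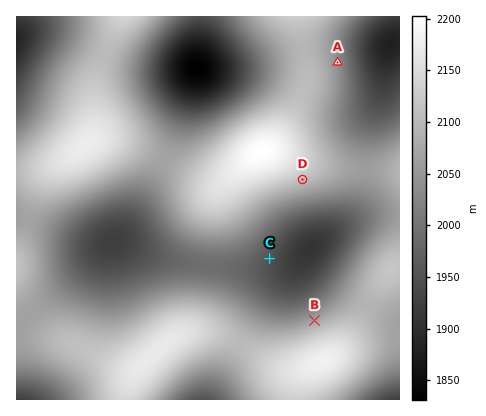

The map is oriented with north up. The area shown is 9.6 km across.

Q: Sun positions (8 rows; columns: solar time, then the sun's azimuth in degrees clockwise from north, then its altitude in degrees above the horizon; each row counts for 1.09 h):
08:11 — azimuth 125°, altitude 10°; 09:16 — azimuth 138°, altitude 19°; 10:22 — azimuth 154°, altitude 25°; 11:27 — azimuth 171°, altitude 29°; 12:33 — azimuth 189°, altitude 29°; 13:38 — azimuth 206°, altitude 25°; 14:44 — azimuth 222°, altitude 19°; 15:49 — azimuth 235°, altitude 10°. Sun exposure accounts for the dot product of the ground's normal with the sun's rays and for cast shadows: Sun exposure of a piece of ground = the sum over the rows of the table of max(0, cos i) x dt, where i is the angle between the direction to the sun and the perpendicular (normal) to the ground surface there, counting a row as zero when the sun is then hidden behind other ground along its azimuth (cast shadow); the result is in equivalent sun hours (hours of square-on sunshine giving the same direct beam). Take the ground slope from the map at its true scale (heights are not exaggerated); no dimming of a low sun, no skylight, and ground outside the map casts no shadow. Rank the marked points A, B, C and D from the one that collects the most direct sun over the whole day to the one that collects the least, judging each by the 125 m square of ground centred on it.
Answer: D > C > A > B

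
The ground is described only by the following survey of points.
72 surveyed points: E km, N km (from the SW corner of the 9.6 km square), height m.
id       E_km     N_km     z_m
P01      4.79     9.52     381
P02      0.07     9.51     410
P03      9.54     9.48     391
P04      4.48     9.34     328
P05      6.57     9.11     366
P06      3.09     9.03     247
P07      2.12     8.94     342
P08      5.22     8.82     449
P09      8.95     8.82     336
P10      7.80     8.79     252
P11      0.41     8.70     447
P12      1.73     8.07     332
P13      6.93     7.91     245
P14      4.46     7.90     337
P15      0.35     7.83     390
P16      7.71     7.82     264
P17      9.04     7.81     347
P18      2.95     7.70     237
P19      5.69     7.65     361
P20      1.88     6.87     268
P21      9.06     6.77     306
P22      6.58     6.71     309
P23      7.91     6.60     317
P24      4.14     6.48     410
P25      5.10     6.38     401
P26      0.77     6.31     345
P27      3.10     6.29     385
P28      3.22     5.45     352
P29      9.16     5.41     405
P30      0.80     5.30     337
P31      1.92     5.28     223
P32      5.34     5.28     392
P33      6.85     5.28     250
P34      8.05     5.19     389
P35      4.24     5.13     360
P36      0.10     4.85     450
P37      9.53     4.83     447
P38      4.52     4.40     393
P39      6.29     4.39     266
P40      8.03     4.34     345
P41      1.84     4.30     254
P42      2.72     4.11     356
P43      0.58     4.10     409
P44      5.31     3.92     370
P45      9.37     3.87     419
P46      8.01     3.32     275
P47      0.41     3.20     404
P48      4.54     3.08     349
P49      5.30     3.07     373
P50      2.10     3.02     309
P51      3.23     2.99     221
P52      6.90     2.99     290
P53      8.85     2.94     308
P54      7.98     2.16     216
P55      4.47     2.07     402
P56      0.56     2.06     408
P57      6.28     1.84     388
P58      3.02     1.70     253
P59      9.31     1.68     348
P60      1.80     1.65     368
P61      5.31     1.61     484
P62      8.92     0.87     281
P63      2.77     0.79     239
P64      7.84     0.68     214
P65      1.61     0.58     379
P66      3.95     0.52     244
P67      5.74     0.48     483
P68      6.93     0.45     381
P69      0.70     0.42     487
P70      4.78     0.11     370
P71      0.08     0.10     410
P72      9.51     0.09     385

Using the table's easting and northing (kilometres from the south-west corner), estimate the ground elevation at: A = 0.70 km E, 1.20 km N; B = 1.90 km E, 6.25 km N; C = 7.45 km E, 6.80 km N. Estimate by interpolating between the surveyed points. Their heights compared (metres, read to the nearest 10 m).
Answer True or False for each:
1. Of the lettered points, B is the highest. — False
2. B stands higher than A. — False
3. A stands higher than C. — True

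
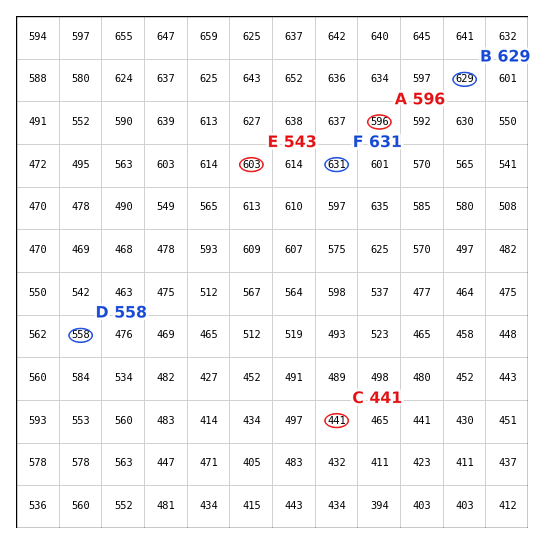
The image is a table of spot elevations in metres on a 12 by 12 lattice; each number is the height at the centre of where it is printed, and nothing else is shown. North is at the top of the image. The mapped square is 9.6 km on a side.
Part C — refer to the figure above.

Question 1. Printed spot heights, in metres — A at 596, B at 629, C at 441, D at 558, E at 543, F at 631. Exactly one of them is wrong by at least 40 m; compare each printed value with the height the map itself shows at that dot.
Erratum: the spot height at E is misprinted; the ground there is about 603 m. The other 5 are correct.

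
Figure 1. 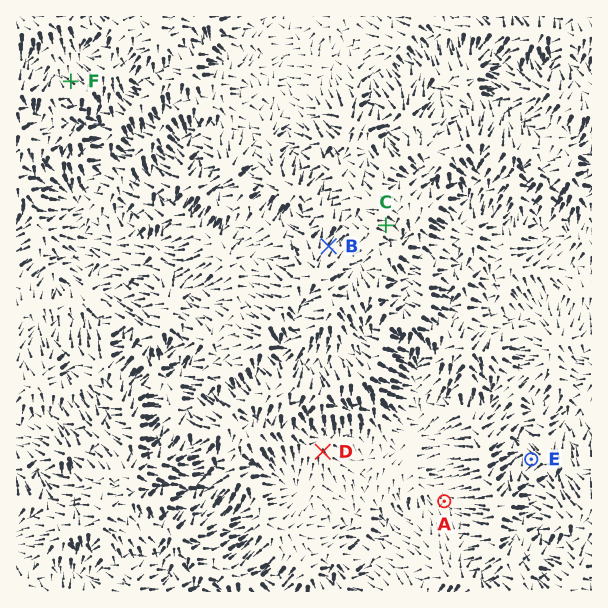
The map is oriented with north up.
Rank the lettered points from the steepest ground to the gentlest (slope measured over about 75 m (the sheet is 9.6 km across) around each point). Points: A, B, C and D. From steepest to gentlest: B C D A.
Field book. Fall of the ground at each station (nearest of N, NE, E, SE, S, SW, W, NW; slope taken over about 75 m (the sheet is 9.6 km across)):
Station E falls SW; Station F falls NW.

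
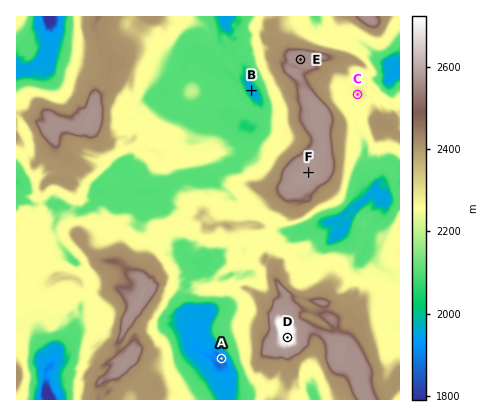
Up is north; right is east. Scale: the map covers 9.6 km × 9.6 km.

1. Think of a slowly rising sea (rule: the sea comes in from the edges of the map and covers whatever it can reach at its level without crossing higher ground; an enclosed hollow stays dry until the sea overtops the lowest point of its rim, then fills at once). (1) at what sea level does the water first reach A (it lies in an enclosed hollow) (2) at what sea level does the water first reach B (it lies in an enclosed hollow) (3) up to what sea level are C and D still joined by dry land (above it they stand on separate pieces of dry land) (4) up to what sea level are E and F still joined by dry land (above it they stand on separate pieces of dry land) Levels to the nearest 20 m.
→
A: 1940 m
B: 2100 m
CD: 2260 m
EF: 2540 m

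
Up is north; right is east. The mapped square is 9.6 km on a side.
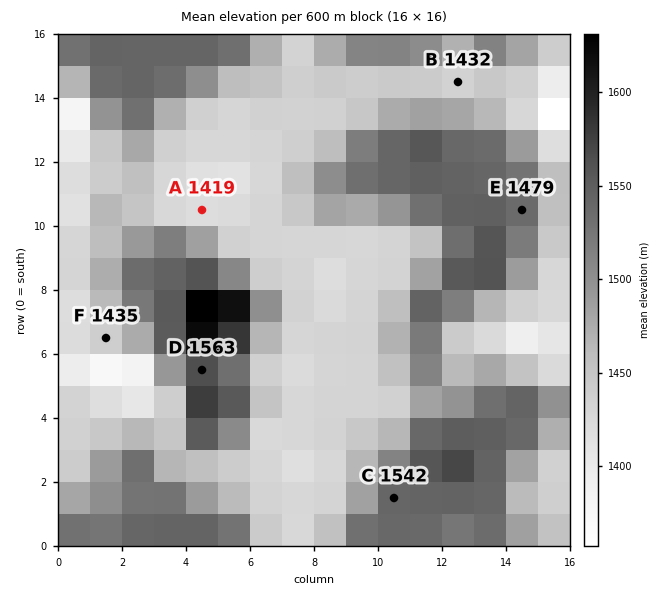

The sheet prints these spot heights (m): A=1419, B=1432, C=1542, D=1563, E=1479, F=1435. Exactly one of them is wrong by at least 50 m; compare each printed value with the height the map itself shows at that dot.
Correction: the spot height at E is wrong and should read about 1541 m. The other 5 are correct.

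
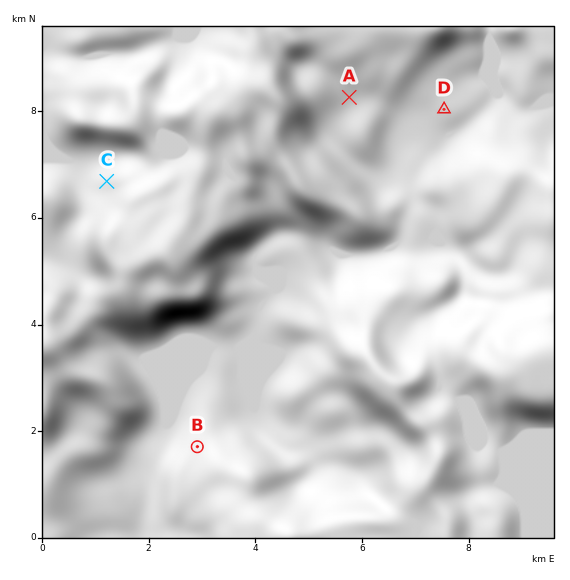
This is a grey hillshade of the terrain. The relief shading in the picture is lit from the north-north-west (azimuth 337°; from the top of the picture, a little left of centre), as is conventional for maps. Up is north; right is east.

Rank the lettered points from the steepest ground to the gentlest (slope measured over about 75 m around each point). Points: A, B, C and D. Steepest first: C B A D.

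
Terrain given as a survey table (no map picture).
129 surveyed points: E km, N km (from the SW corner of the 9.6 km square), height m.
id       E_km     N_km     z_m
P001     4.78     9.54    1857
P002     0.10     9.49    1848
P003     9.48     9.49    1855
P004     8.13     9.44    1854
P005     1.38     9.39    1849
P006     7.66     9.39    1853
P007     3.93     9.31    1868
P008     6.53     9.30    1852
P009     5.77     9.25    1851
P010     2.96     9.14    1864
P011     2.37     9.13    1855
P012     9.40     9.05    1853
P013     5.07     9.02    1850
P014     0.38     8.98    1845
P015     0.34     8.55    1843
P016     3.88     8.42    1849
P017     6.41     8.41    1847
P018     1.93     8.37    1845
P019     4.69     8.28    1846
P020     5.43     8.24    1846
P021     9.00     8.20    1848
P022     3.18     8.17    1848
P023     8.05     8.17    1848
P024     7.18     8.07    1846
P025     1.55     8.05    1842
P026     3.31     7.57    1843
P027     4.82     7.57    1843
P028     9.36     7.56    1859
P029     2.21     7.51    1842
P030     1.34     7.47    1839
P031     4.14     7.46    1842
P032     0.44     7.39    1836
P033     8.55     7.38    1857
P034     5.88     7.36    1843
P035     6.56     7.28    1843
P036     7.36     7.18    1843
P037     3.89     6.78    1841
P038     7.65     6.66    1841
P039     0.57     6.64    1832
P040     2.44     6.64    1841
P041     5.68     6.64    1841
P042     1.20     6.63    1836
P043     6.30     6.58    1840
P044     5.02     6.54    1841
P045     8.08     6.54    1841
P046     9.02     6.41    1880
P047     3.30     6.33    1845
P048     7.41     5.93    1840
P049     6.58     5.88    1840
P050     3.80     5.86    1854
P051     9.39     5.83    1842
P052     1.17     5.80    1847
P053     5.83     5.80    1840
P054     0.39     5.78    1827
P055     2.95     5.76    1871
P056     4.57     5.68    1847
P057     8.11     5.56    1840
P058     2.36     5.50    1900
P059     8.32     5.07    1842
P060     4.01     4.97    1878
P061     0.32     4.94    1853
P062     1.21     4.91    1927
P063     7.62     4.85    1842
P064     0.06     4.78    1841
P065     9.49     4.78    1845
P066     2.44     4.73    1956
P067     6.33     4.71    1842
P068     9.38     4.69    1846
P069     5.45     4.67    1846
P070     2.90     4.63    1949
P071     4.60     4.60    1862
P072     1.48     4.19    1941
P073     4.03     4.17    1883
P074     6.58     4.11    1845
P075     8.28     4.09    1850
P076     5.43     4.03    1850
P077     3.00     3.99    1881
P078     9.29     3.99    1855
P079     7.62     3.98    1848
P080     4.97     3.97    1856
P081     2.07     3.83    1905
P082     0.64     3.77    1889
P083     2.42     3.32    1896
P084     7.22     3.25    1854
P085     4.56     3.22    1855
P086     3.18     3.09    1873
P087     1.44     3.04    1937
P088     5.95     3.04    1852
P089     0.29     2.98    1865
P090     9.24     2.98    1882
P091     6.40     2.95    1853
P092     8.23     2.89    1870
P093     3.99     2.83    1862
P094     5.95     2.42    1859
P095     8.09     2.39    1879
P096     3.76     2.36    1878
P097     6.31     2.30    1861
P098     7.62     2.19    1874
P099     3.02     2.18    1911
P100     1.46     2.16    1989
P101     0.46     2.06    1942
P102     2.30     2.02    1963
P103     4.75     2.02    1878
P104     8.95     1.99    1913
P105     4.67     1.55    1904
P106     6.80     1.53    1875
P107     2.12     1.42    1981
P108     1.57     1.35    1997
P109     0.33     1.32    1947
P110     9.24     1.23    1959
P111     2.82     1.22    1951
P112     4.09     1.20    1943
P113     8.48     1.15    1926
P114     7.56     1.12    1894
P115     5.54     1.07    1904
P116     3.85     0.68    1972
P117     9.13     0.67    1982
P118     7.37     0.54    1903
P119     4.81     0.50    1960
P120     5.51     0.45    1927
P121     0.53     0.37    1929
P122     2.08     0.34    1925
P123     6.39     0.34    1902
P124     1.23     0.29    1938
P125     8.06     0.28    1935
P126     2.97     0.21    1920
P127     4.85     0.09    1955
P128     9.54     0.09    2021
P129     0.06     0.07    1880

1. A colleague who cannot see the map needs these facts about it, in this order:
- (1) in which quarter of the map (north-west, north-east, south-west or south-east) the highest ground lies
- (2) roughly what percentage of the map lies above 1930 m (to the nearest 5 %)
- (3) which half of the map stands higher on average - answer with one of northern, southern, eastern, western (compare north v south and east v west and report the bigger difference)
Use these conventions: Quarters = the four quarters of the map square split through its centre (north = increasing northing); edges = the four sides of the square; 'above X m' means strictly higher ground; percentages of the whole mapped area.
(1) Look to the south-east quarter for the highest ground.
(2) Roughly 15 % of the ground is higher than 1930 m.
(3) On average the southern half of the map is the higher ground.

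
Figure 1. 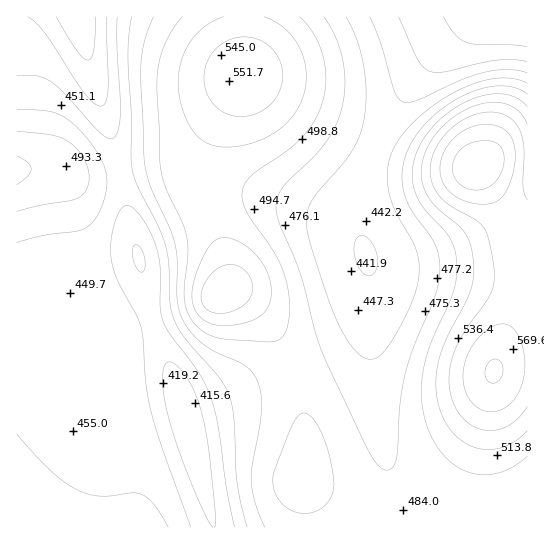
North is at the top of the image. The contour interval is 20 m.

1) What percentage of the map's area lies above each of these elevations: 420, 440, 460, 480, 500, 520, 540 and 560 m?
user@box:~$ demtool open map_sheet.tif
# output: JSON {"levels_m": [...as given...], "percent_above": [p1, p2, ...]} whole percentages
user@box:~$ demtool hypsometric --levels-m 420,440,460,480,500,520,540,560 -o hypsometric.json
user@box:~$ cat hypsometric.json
{"levels_m": [420, 440, 460, 480, 500, 520, 540, 560], "percent_above": [95, 87, 63, 48, 29, 18, 10, 3]}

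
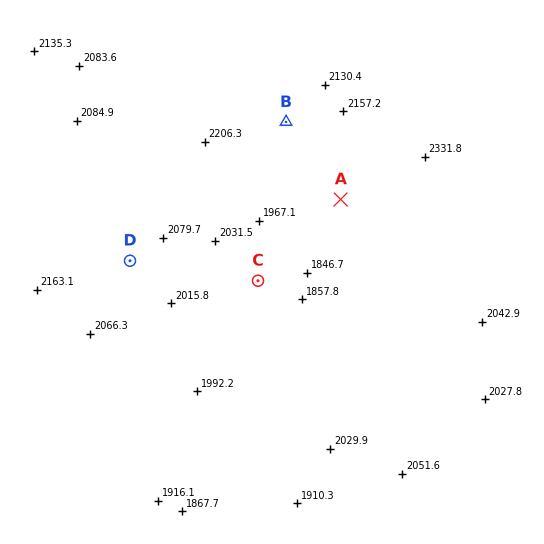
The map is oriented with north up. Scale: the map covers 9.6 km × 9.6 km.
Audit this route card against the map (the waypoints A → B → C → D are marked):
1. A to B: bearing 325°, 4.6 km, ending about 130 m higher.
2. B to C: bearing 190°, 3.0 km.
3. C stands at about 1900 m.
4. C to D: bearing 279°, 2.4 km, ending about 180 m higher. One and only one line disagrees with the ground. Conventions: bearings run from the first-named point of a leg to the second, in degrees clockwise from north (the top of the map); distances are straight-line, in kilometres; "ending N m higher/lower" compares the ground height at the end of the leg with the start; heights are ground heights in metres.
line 1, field distance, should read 1.8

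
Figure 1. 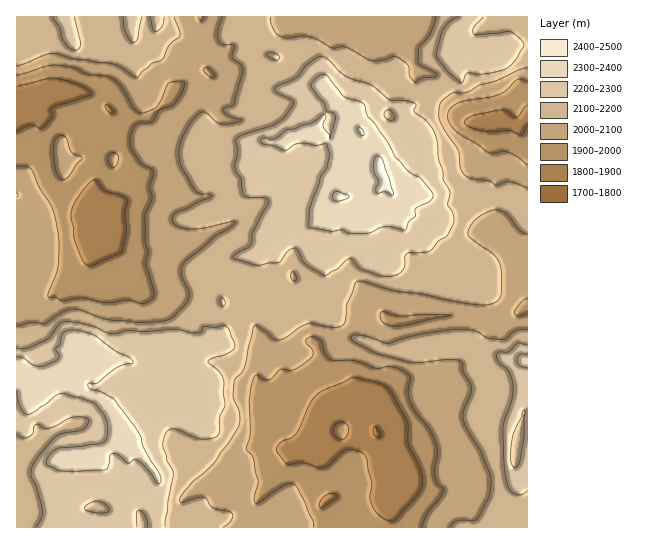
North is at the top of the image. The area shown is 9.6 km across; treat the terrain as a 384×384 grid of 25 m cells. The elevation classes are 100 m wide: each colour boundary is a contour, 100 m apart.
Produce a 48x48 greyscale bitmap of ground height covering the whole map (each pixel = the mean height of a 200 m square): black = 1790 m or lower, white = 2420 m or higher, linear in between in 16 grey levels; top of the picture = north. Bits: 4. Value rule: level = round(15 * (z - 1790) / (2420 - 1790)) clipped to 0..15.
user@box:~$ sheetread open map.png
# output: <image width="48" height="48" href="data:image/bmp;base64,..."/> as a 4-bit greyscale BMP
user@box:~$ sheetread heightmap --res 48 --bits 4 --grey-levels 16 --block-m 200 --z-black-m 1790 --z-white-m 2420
<image width="48" height="48" href="data:image/bmp;base64,Qk32BAAAAAAAAHYAAAAoAAAAMAAAADAAAAABAAQAAAAAAIAEAAATCwAAEwsAABAAAAAAAAAAAAAAABEREQAiIiIAMzMzAERERABVVVUAZmZmAHd3dwCIiIgAmZmZAKqqqgC7u7sAzMzMAN3d3QDu7u4A////AKmru7u7uquYiId3d3d1REREMzRWd4iJmZmsuqqruquYiHd2Z3dlNERDIjRWd3eJmZmru6qru7uXiHd2VmZkMzQyIiNFZ3eJmZm7u7u8u7uod3d2VFZUMzRCISI1VmZ5qpq7u7vMu7yph3d2VEREM0VDIRI1VWZ5u5rMzMzMzMypiHdmVEMzM0QyIRJFZmeJqom93d3MzMuZmIdmVDIiIjMyISNFZmeJqpibzMzN3cqZmYdlRDIRIjMhESNFZmiJqqmau7zN3LqZqql2RDMhIjIQASNFZniJqqqqqavN3Lqqu6mGRDMyIjIQESRWZ4mJqry7qqvNy7qqu6mGQzMyEiIREjVmZ4mZut3Mu7zcy7u7u7qGQzMzEREREkZmZ4mYqt3czMzLu7qru7p1Q0MzIhERI1ZmZnmYqt7d7cy6q7uru7p2VEREQyIiM1VmZniZq93e7d3Lu7qru6mHVlVERDM0RFVmZ4mZrNzM3d7dy6qqqqmHZmVVVVVWZnd3d4iavLu83e7cu6u6qqqYZ2ZlVWZniImZmZmarJmr3u3Lu7u7qqqod3dlVmeId4iIiJiImYiKzMuZqqqqqqqYd4h2Z3d3Zmd3d3dmeHd4mZiHd3eImZqYiImIiIdmVVVVZmZmZmZmd3ZmZmZ3iZqYiYmJmYdlVWZmZmd2VWZVVVVVVVVniJqYiIiJmYdmZnd3iIiHZWZlRERERFZniZmIiIiJmYh3eIiImZmHZmZlRERERFZniZmIiJiImZiJmZmZmZmHZmZlVDM0RFZniZmZmZiKqqmru6mZmZmHZmZlUyIjNFZneJmqu7mbu7qru6mZmYiHZ2ZlQyESNFZmd4iZq7uru7urqruqmYd2Z2dmQyESNFZ3d3iJqru8zMzMu8u6qHdmd3dlMiISNFd3iHd4q7y83d3dzMy7qYd3eHdlMiESNFZ3iIiImry87u7d3dzLqYh3iHdlQyIiNFZ3d4iZmru87u7u7t3LqYiIiHZUQyIzNFZnd4iaqru73v7u/t7bqYiIiHZEVDM0RFZniImaq7u7zu7u/t3KmId3d1VFVURFRVZniZmqq7u7ve3e/cy6mHZnZkRFVVVVVVZomZmqu8u7vd3u7My6l2ZWZURFVVVVVWZoiZmrvMy8zN3u3My6h2VVVDM1VVRFVWZniZmqvM3d3N3uy7y6hlREMzM0REREVWZniIiImrzNzN7tu7upZDIiIiIjNEQzRVVmeHd3iJq8zN7cqqqYUzIiIiIjM0MzRVVWd3d4iImrzN3LqqqYZEQzMyESIjM0VmVVZnd4iJq7zczLqZiId2ZVQzIiIjRFZ3ZVVmZ4iaq83buqiIeIiYd2VFRDNFVWd3ZlVVZ4iJmrzKmYiId4mqqYdndlVnd4iIdmVWd4iZmaupiIiHeJq7u7qJmHiYiImYh2Znd4mpmZmIh3d2eau7u7qpmZqpiImZl3ZneIiYiIh3dmd3eJu6u7qpmZqpiIqpmHZniIiHd3ZmZmZ3d5u6qaqYmaupiJqqqHZXiJiHZmZmZmd3d4mqqZmQ=="/>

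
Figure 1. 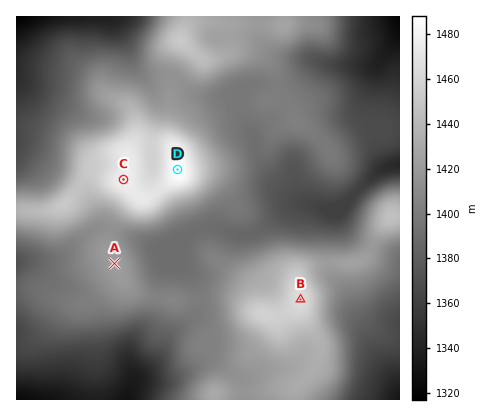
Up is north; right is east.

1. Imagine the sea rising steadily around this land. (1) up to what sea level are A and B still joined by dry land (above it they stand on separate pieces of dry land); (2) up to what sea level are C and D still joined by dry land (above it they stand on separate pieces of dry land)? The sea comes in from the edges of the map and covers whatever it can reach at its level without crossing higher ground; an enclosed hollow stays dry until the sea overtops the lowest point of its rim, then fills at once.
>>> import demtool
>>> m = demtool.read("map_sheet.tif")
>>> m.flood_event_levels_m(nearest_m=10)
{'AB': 1400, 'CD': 1470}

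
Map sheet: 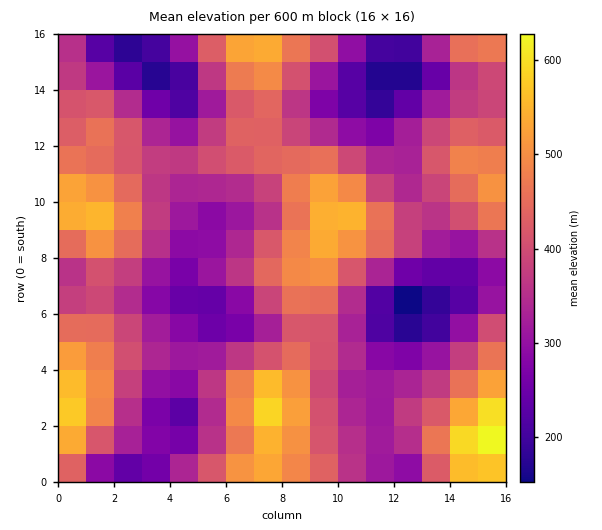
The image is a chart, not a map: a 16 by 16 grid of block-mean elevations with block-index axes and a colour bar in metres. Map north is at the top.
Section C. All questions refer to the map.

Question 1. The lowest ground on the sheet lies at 140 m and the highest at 640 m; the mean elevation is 380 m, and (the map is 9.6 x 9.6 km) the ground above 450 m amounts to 23.7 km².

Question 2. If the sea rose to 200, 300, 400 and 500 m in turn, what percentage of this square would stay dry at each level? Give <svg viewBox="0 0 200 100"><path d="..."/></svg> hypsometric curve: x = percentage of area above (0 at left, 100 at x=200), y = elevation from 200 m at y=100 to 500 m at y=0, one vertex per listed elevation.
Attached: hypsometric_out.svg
<svg viewBox="0 0 200 100"><path d="M191 100l-36-33-70-34-57-33"/></svg>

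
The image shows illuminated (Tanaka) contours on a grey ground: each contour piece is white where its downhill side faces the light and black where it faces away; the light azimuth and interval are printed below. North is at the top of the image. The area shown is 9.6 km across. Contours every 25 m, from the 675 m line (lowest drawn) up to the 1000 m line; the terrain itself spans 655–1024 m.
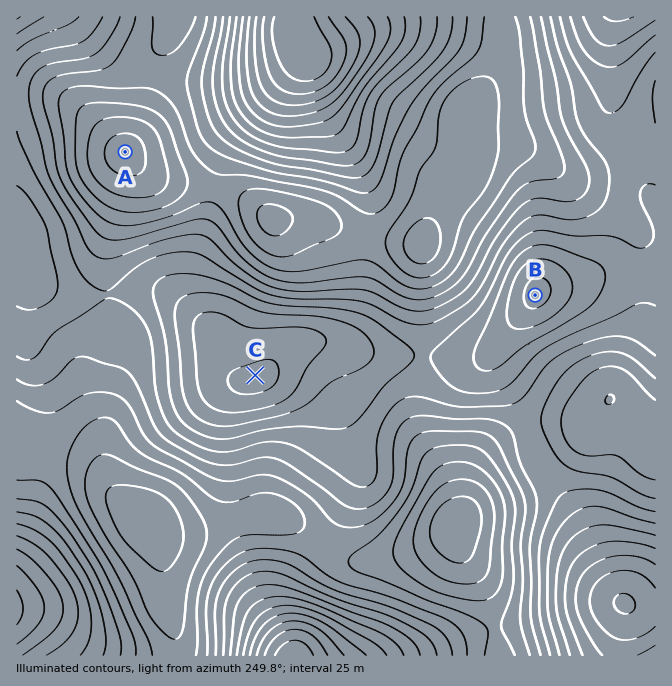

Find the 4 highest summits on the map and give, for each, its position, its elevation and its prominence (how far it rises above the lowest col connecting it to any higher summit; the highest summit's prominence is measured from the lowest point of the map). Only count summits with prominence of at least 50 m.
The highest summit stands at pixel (294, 33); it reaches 1024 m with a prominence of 369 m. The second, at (624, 604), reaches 978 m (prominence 218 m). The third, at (537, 293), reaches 933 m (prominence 125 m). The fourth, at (257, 378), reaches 932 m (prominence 83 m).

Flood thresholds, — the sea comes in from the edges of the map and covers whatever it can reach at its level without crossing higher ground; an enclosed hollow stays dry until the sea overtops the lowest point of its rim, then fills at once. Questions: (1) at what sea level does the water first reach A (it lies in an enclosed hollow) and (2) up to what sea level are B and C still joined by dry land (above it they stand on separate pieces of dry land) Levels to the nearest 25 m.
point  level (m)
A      750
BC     850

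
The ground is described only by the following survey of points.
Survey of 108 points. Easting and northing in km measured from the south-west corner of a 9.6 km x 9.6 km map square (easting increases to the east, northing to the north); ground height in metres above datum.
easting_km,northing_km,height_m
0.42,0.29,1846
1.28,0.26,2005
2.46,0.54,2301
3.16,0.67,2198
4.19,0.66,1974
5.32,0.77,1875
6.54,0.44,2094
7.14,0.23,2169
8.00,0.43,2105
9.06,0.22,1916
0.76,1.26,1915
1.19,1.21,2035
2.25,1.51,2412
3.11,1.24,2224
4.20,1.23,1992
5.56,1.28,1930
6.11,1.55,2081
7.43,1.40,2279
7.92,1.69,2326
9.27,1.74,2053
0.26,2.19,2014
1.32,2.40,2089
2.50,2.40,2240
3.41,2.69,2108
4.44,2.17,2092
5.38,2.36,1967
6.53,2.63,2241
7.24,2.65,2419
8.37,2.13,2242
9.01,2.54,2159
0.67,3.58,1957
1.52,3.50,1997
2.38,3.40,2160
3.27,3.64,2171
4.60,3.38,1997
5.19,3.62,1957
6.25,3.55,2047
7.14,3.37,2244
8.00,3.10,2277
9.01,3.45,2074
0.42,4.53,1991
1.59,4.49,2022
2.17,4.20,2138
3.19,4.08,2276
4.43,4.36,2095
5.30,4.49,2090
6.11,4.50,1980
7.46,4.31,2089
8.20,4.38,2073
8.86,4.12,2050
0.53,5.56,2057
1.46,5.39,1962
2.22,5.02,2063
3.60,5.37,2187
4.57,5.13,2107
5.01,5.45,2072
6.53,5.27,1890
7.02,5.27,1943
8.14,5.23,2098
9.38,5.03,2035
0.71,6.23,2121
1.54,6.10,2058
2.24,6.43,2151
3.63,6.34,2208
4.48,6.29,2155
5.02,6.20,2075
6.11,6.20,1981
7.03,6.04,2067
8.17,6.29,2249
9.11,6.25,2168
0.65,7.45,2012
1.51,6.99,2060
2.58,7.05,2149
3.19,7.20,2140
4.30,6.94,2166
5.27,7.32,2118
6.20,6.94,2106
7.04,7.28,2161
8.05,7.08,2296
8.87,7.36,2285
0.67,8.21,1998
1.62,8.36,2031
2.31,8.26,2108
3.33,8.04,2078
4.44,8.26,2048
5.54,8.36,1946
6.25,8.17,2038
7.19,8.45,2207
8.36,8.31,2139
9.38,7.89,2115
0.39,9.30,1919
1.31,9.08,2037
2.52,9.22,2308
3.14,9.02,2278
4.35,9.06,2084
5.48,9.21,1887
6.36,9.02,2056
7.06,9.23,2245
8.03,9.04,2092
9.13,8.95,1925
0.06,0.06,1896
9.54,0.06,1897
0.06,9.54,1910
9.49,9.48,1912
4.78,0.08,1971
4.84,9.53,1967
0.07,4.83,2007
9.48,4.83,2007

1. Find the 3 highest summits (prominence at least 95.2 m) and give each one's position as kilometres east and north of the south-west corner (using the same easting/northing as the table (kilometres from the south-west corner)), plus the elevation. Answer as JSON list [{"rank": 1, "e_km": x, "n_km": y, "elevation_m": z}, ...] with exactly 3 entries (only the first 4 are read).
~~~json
[{"rank": 1, "e_km": 7.21, "n_km": 2.51, "elevation_m": 2422}, {"rank": 2, "e_km": 2.29, "n_km": 1.34, "elevation_m": 2418}, {"rank": 3, "e_km": 2.71, "n_km": 9.29, "elevation_m": 2321}]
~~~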